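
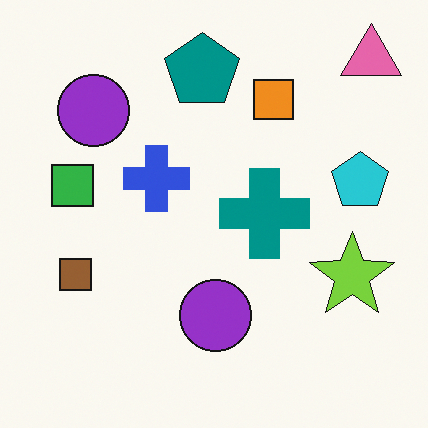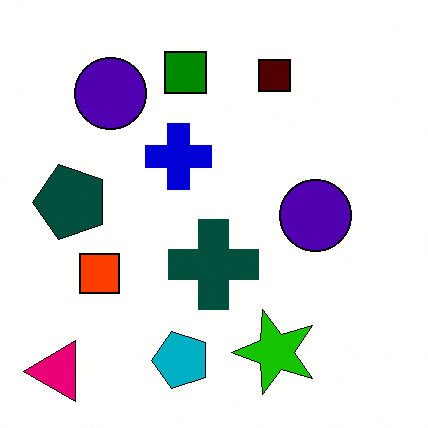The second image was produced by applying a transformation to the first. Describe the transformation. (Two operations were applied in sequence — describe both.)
The second image is the first given much higher contrast, then transposed (reflected across the top-left ↔ bottom-right diagonal).

Tones are pushed away from mid-grey across the whole image — a global contrast change. Shapes have swapped their row and column positions — what was in the top-right is now in the bottom-left — a diagonal reflection.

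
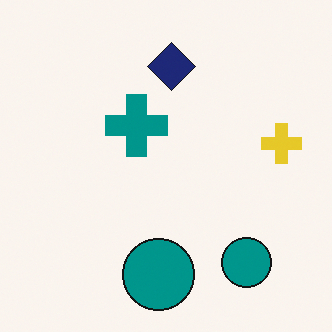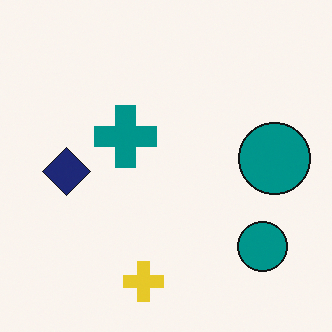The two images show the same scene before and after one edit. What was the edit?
The image was transposed (reflected across the top-left ↔ bottom-right diagonal).

Shapes have swapped their row and column positions — what was in the top-right is now in the bottom-left — a diagonal reflection.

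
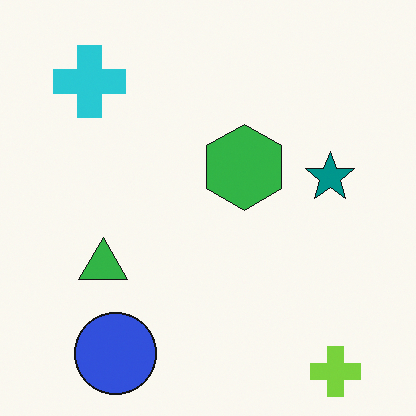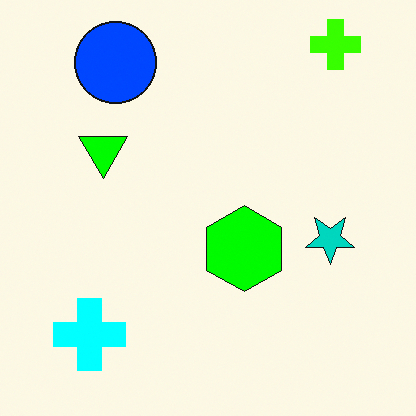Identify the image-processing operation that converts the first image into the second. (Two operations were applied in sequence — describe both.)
Made much more vivid (saturation change), then flipped vertically (top ↔ bottom).

All colors are more vivid — a global saturation change. The lime cross is in the bottom-right of the first image and the top-right of the second — shapes on opposite sides of the horizontal midline have swapped in a mirror flip.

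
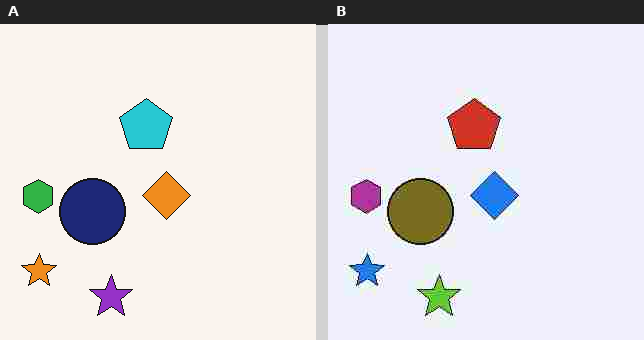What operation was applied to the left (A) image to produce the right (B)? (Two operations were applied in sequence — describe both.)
The image was hue-shifted through roughly half the color wheel, then degraded with heavy JPEG compression.

Every shape's color has rotated by the same amount around the hue wheel — a uniform hue shift. Blocky 8×8 compression artifacts appear around shape edges and the flat background shows ringing — characteristic JPEG degradation.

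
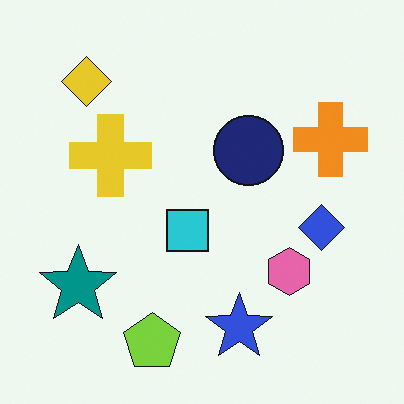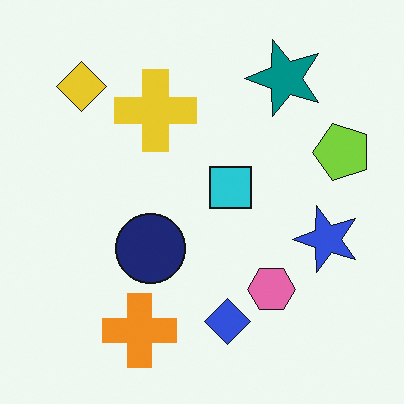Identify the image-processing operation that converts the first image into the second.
Transposed (reflected across the top-left ↔ bottom-right diagonal).

Shapes have swapped their row and column positions — what was in the top-right is now in the bottom-left — a diagonal reflection.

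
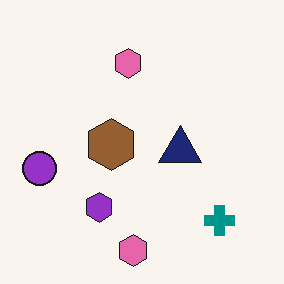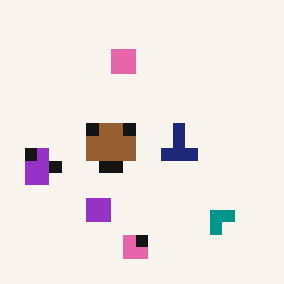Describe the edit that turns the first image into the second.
Coarsely pixelated.

Shapes are reduced to large square blocks; fine edges and outlines are lost — a downscale-then-upscale (mosaic) effect.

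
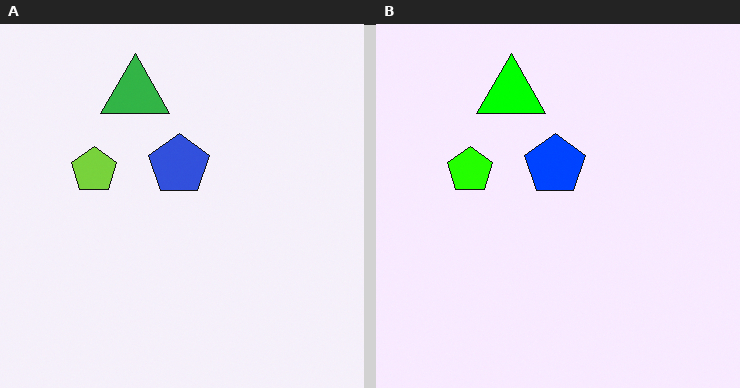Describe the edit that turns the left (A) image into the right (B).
It was heavily oversaturated.

All colors are more vivid — a global saturation change.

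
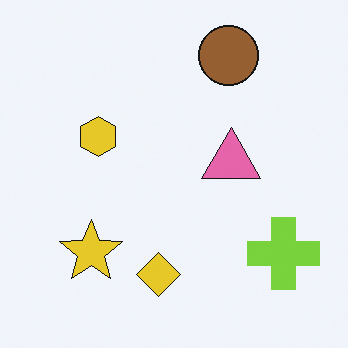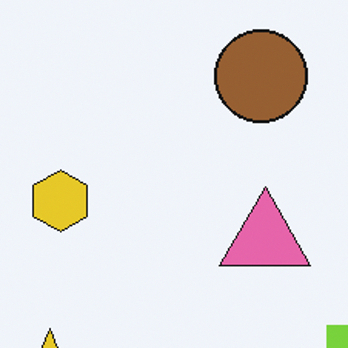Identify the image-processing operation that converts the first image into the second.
The second image is the first cropped slightly and scaled back up.

The visible shapes are larger and the field of view is narrower; shapes near the original edges may be partly or wholly outside the frame — a crop-and-rescale.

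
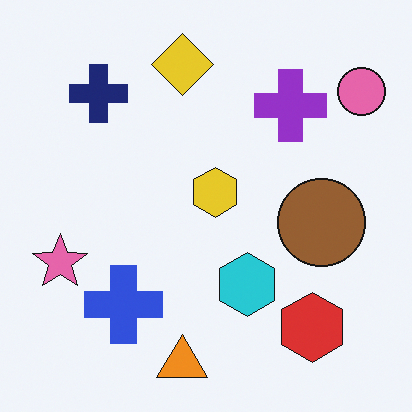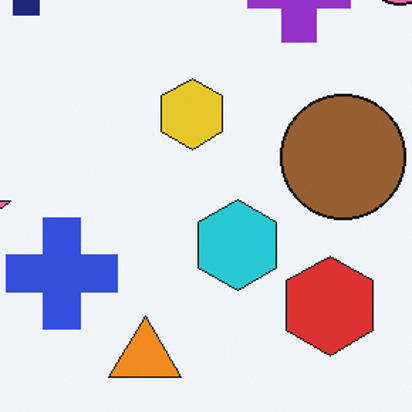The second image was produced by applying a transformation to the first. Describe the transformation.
Cropped to a modestly smaller region and rescaled.

The visible shapes are larger and the field of view is narrower; shapes near the original edges may be partly or wholly outside the frame — a crop-and-rescale.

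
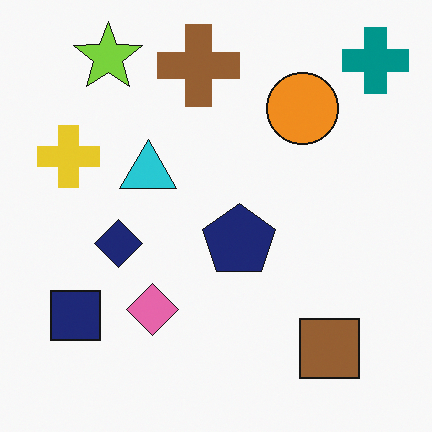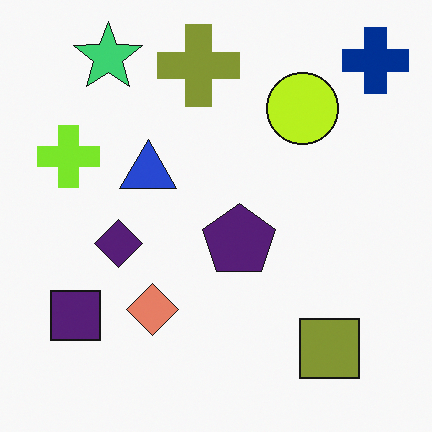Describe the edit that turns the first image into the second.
The second image is the first hue-shifted slightly.

Every shape's color has rotated by the same amount around the hue wheel — a uniform hue shift.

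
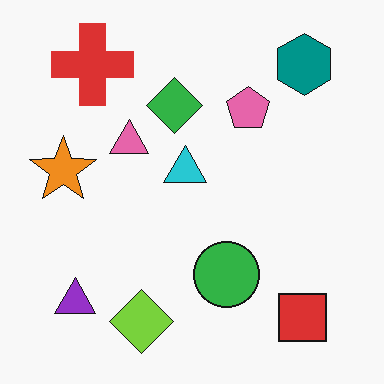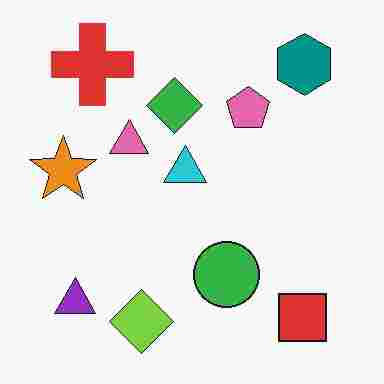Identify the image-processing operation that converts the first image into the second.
The transformation is: degraded with heavy JPEG compression.

Blocky 8×8 compression artifacts appear around shape edges and the flat background shows ringing — characteristic JPEG degradation.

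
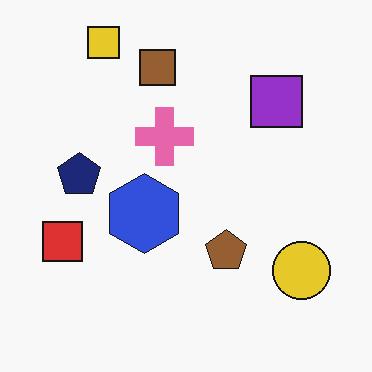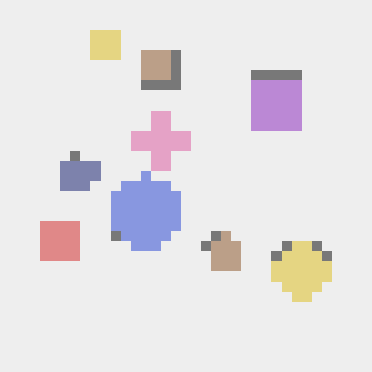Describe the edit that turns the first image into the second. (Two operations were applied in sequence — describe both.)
The transformation is: washed out (contrast reduced), then heavily pixelated into large blocks.

Tones are pushed toward mid-grey across the whole image — a global contrast change. Shapes are reduced to large square blocks; fine edges and outlines are lost — a downscale-then-upscale (mosaic) effect.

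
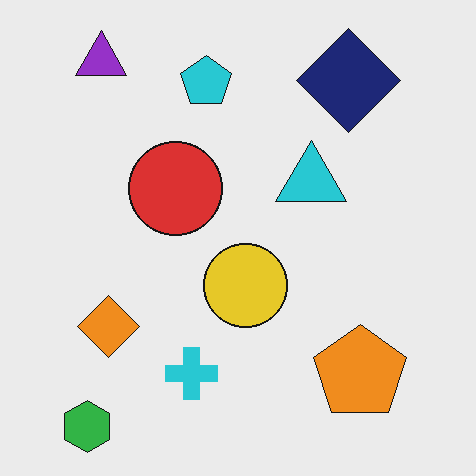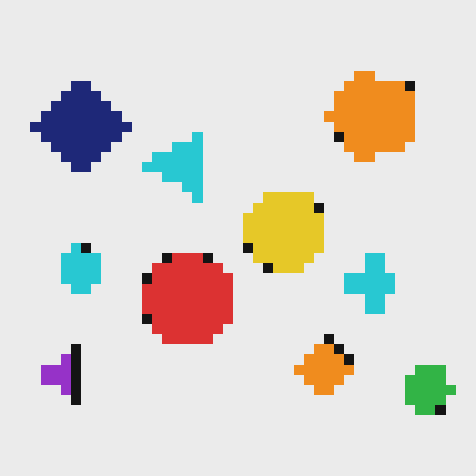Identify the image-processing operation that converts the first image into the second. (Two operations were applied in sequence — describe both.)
The image was heavily pixelated into large blocks, then rotated 90° counter-clockwise.

Shapes are reduced to large square blocks; fine edges and outlines are lost — a downscale-then-upscale (mosaic) effect. The green hexagon sits in the bottom-left of the first image and the bottom-right of the second — consistent with a whole-image 90° counter-clockwise rotation.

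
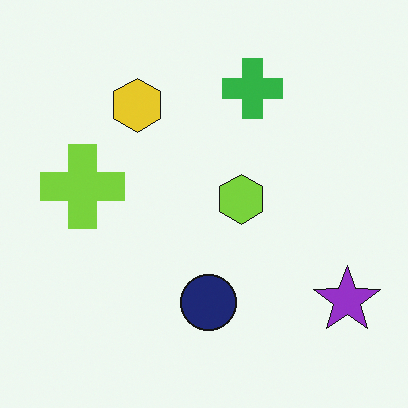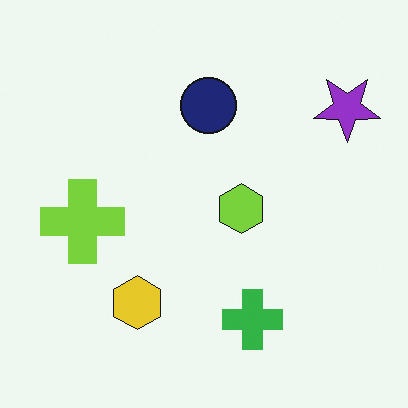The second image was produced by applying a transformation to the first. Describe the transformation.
The image was flipped vertically (top ↔ bottom).

The green cross is in the top of the first image and the bottom of the second — shapes on opposite sides of the horizontal midline have swapped in a mirror flip.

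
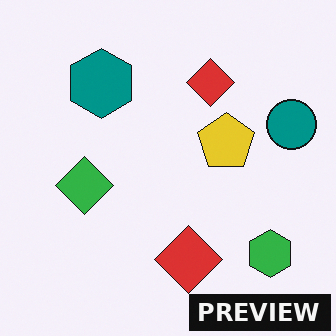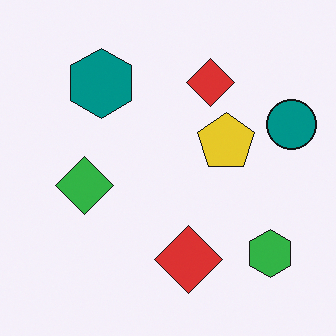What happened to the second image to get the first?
The image was watermarked with the text "PREVIEW" in the lower-right corner.

A dark label reading "PREVIEW" appears in the lower-right corner.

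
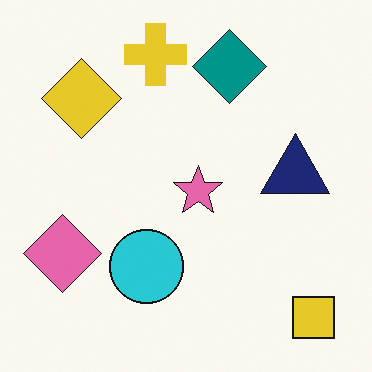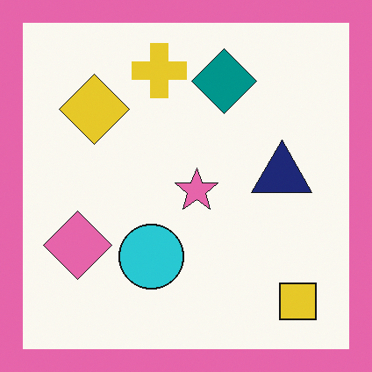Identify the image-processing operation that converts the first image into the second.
This is the original image framed with a pink border.

A solid pink frame runs around the edge of the second image, with the content slightly shrunk inside it.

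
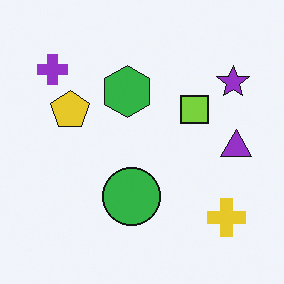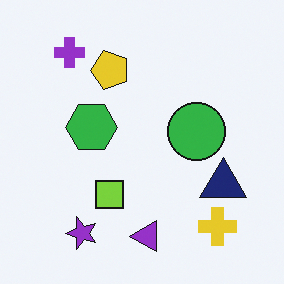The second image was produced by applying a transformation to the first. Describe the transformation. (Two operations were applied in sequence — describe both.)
It was transposed (reflected across the top-left ↔ bottom-right diagonal), then overlaid with an additional navy triangle.

Shapes have swapped their row and column positions — what was in the top-right is now in the bottom-left — a diagonal reflection. A navy triangle appears in the second image that is absent from the first.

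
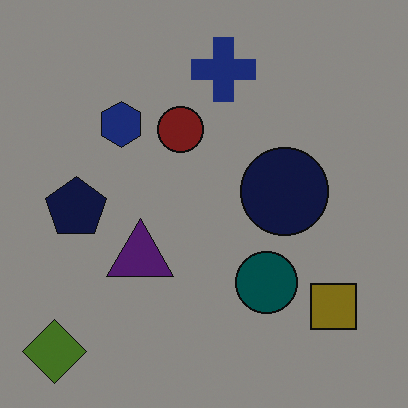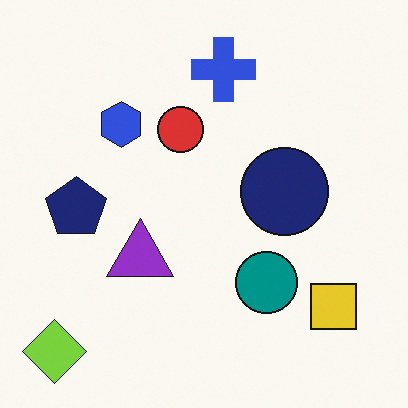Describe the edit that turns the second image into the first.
It was substantially darkened.

Every pixel — background and shapes alike — is uniformly darkened.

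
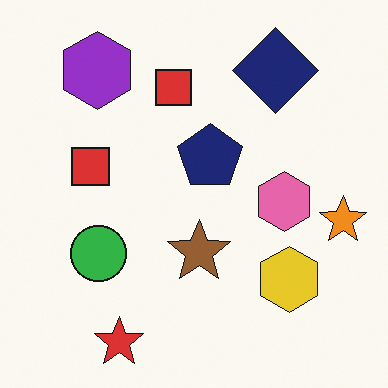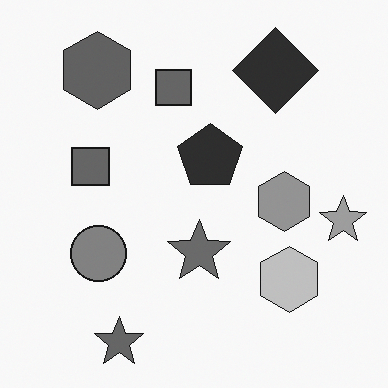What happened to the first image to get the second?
The second image is the first converted to grayscale.

All color is removed — every shape is now a shade of grey.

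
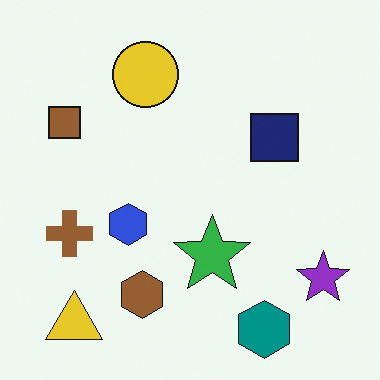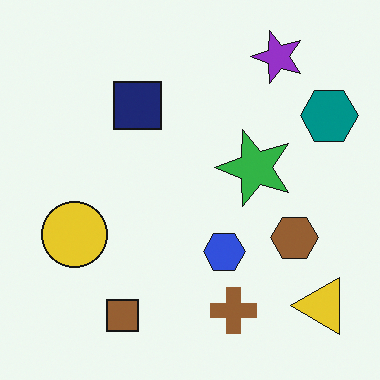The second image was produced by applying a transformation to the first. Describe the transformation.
Rotated 90° counter-clockwise.

The yellow triangle sits in the bottom-left of the first image and the bottom-right of the second — consistent with a whole-image 90° counter-clockwise rotation.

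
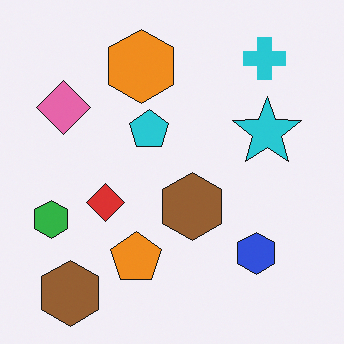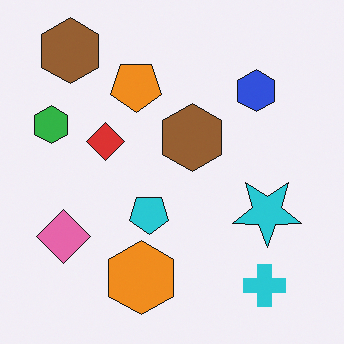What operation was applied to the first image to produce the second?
This is the original image flipped vertically (top ↔ bottom).

The cyan cross is in the top-right of the first image and the bottom-right of the second — shapes on opposite sides of the horizontal midline have swapped in a mirror flip.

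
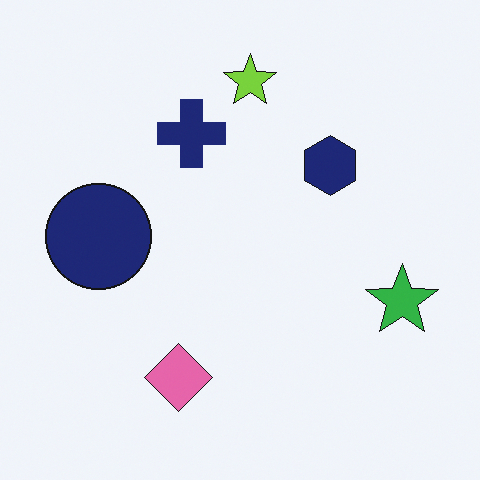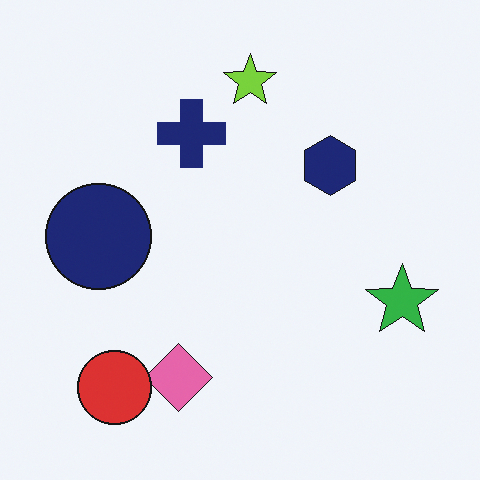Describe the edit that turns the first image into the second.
Overlaid with an additional red circle.

A red circle appears in the second image that is absent from the first.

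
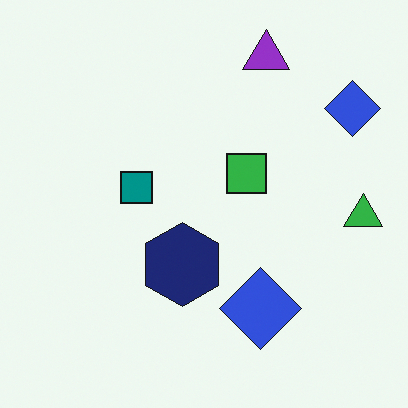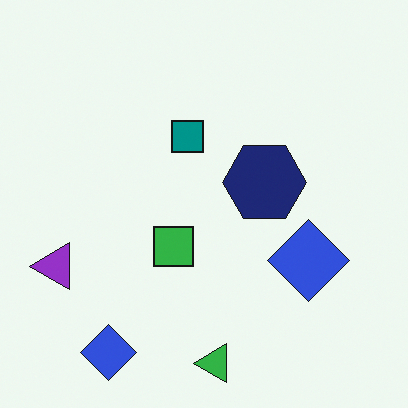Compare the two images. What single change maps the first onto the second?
The transformation is: transposed (reflected across the top-left ↔ bottom-right diagonal).

Shapes have swapped their row and column positions — what was in the top-right is now in the bottom-left — a diagonal reflection.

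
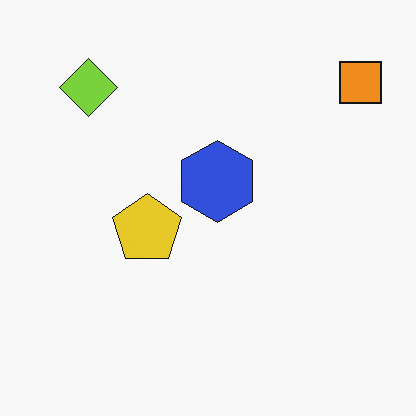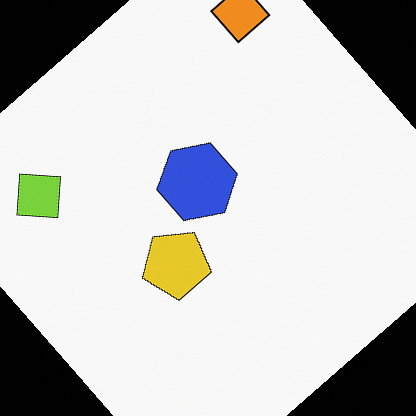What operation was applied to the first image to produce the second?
Rotated counter-clockwise by a large amount — several tens of degrees.

Every shape is tilted by the same angle and the image corners show triangular fill wedges — a whole-image rotation by a non-right angle.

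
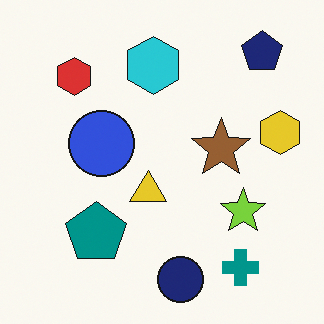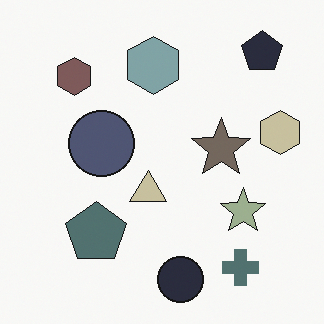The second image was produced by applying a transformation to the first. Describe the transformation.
The transformation is: made much more muted (saturation change).

All colors are more muted and greyish — a global saturation change.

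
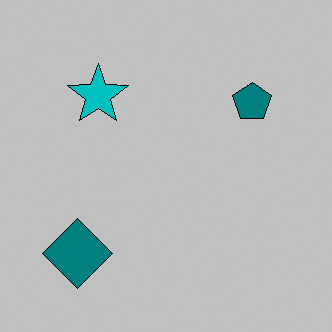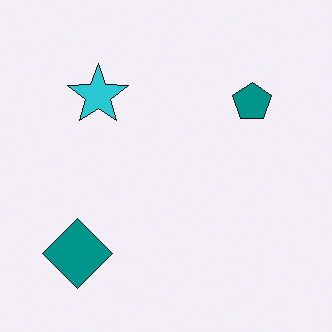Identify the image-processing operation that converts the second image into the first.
The image was aggressively posterized.

Each flat color has snapped to a coarser quantized level — most visibly, the near-white background has dropped to a flat grey.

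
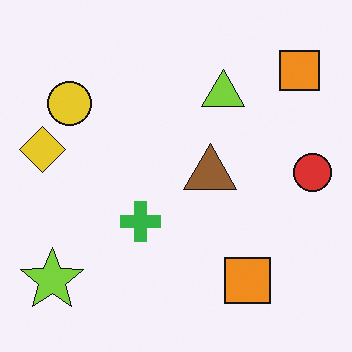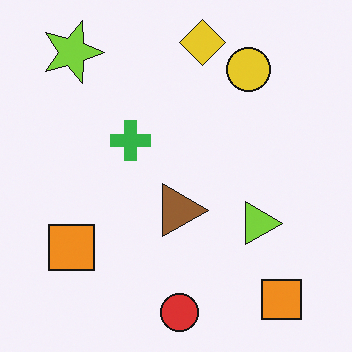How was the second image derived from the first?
The image was rotated 90° clockwise.

The lime star sits in the bottom-left of the first image and the top-left of the second — consistent with a whole-image 90° clockwise rotation.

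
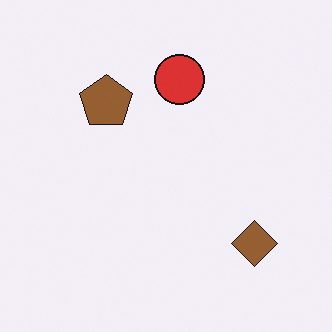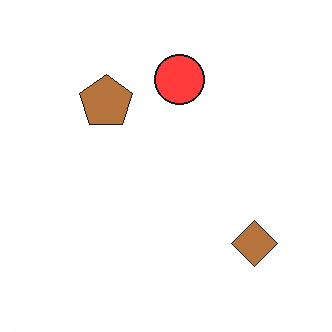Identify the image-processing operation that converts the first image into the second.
This is the original image brightened a little.

Every pixel — background and shapes alike — is uniformly brightened.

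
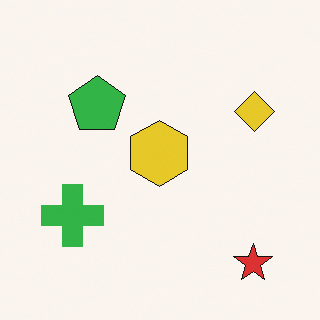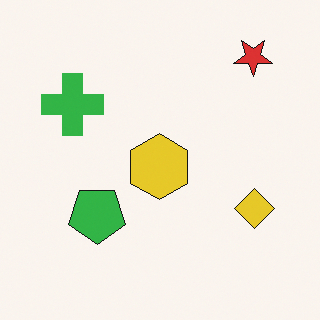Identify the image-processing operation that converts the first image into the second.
This is the original image flipped vertically (top ↔ bottom).

The red star is in the bottom-right of the first image and the top-right of the second — shapes on opposite sides of the horizontal midline have swapped in a mirror flip.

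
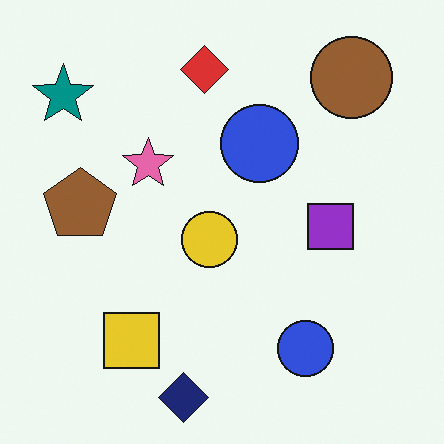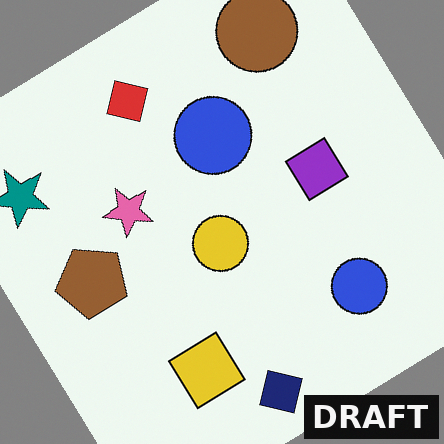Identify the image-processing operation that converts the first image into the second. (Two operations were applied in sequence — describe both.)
It was rotated counter-clockwise by a large amount — several tens of degrees, then watermarked with the text "DRAFT" in the lower-right corner.

Every shape is tilted by the same angle and the image corners show triangular fill wedges — a whole-image rotation by a non-right angle. A dark label reading "DRAFT" appears in the lower-right corner.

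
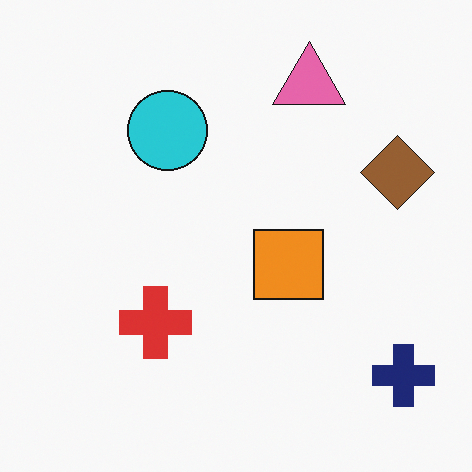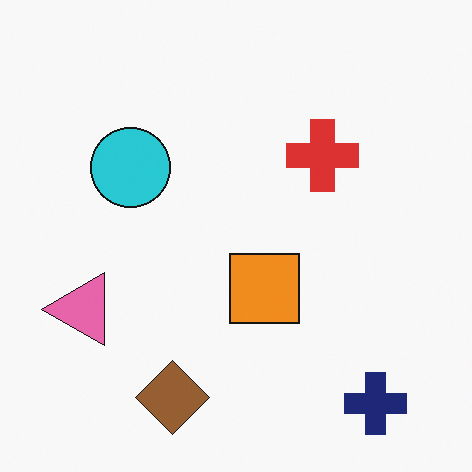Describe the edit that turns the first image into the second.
It was transposed (reflected across the top-left ↔ bottom-right diagonal).

Shapes have swapped their row and column positions — what was in the top-right is now in the bottom-left — a diagonal reflection.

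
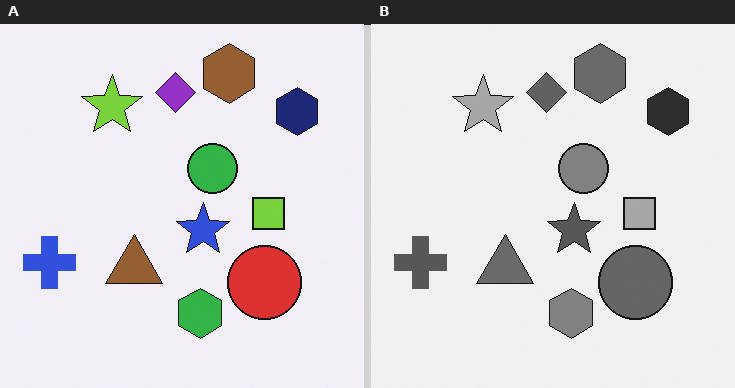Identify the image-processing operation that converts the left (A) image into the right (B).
Converted to grayscale.

All color is removed — every shape is now a shade of grey.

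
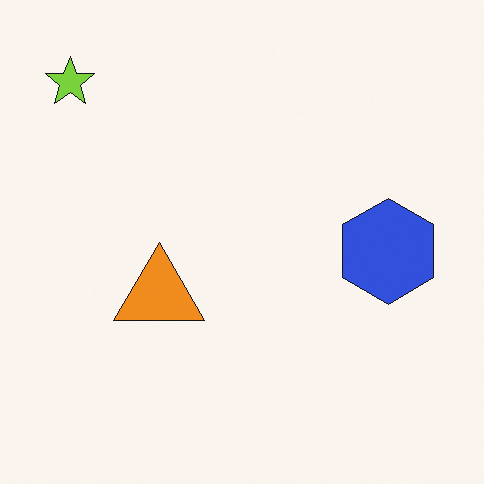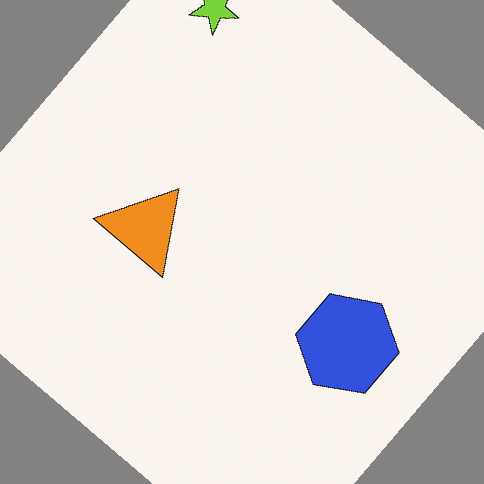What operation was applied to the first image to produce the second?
It was rotated clockwise by a large amount — several tens of degrees.

Every shape is tilted by the same angle and the image corners show triangular fill wedges — a whole-image rotation by a non-right angle.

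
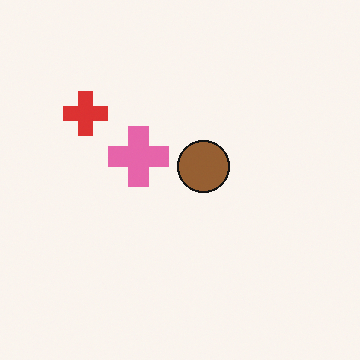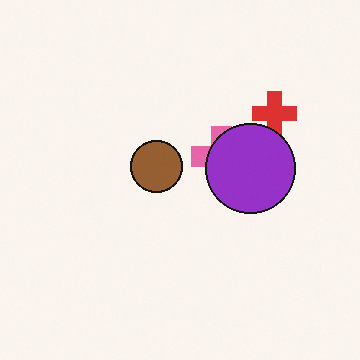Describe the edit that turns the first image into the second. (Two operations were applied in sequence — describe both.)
This is the original image flipped horizontally (left ↔ right), then overlaid with an additional purple circle.

The red cross is in the top-left of the first image and the top-right of the second — shapes on opposite sides of the vertical midline have swapped in a mirror flip. A purple circle appears in the second image that is absent from the first.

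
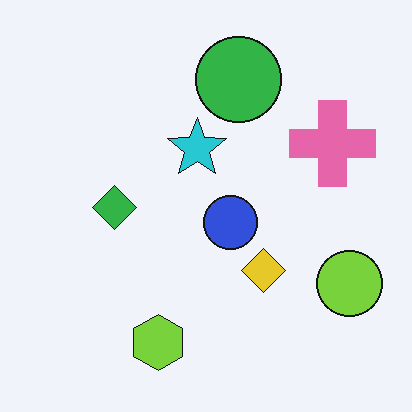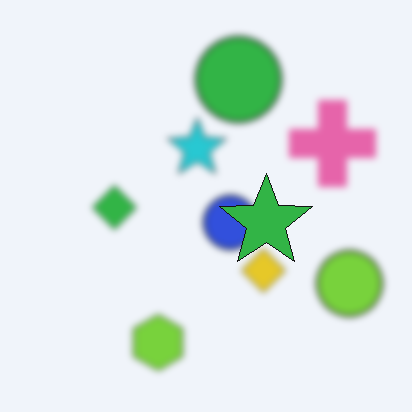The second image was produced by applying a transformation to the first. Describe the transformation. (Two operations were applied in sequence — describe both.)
The image was noticeably gaussian-blurred, then overlaid with an additional green star.

Shape edges and outlines are uniformly softened across the whole image. A green star appears in the second image that is absent from the first.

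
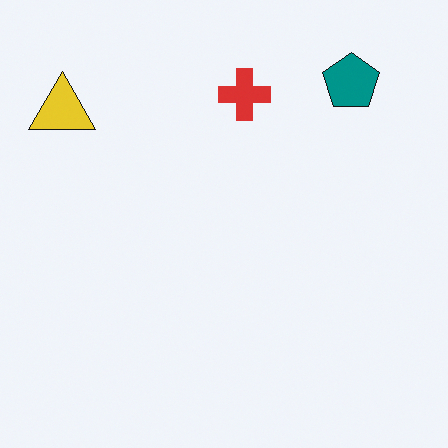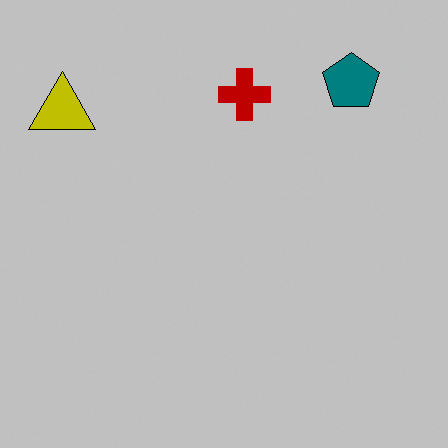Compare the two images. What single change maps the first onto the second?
The image was heavily posterized to just a handful of flat colors.

Each flat color has snapped to a coarser quantized level — most visibly, the near-white background has dropped to a flat grey.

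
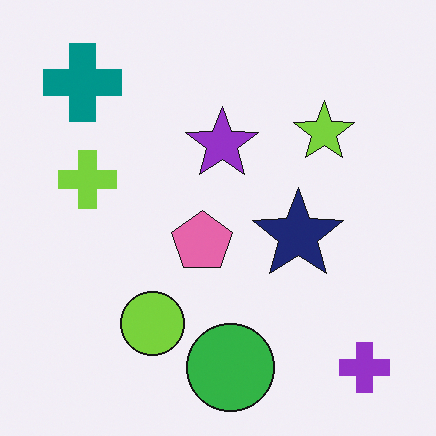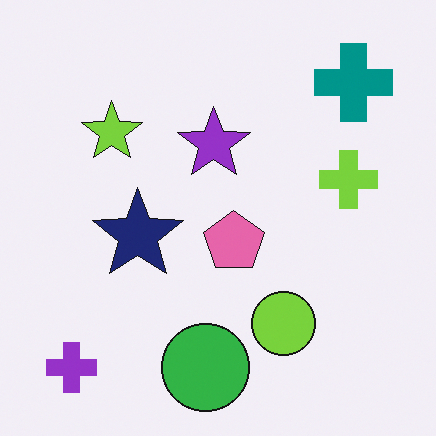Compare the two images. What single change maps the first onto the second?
The transformation is: flipped horizontally (left ↔ right).

The purple cross is in the bottom-right of the first image and the bottom-left of the second — shapes on opposite sides of the vertical midline have swapped in a mirror flip.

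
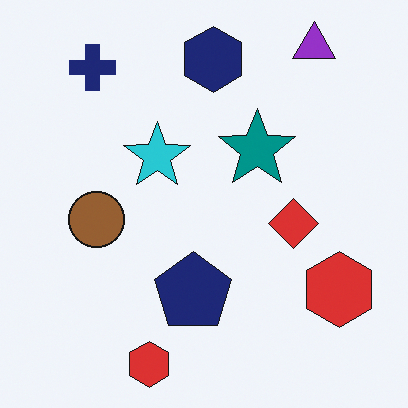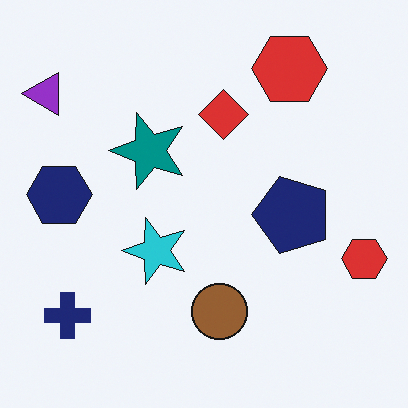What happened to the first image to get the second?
Rotated 90° counter-clockwise.

The purple triangle sits in the top-right of the first image and the top-left of the second — consistent with a whole-image 90° counter-clockwise rotation.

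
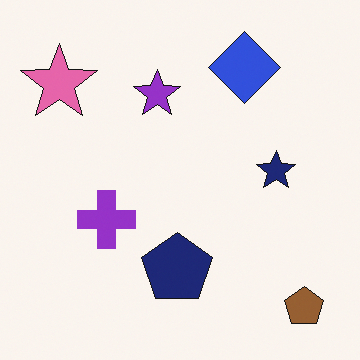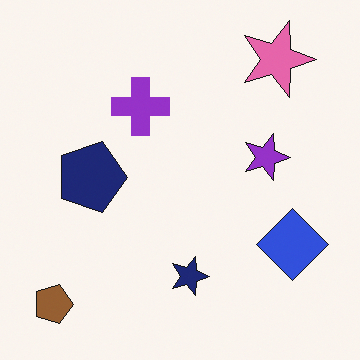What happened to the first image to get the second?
The second image is the first rotated 90° clockwise.

The brown pentagon sits in the bottom-right of the first image and the bottom-left of the second — consistent with a whole-image 90° clockwise rotation.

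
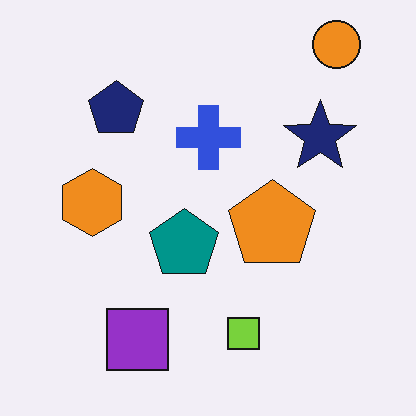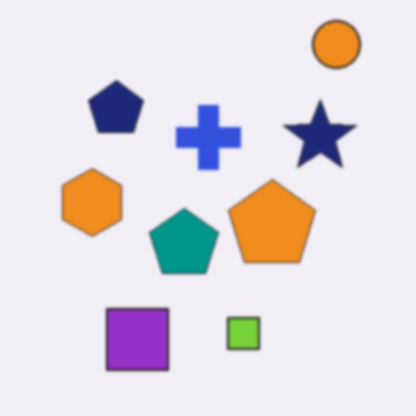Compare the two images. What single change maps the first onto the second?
It was slightly softened.

Shape edges and outlines are uniformly softened across the whole image.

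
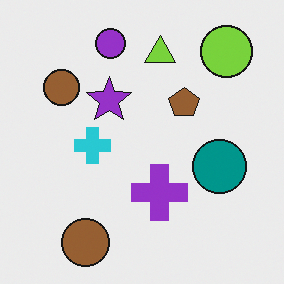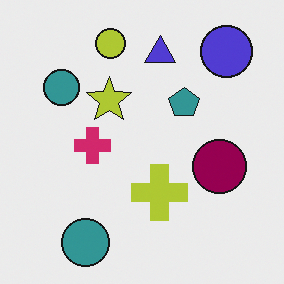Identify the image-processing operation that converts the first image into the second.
This is the original image hue-shifted by a moderate amount.

Every shape's color has rotated by the same amount around the hue wheel — a uniform hue shift.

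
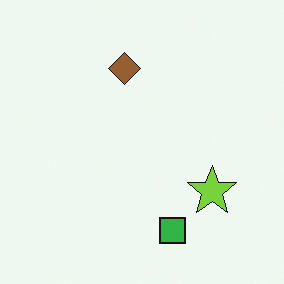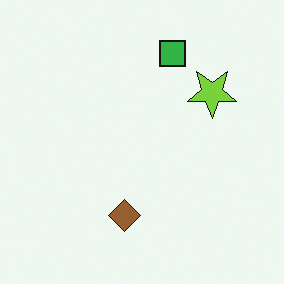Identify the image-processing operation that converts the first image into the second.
It was flipped vertically (top ↔ bottom).

The green square is in the bottom of the first image and the top of the second — shapes on opposite sides of the horizontal midline have swapped in a mirror flip.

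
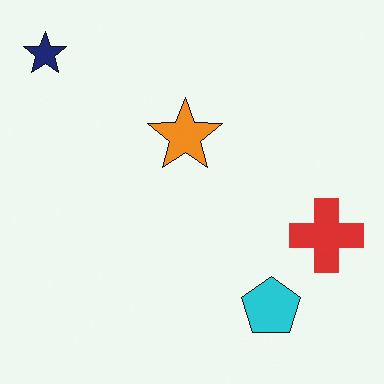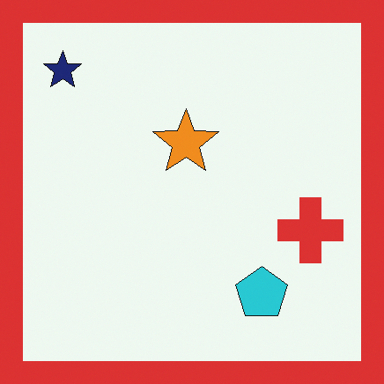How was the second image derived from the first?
It was framed with a red border.

A solid red frame runs around the edge of the second image, with the content slightly shrunk inside it.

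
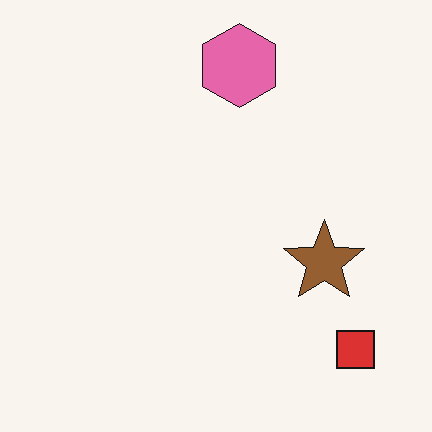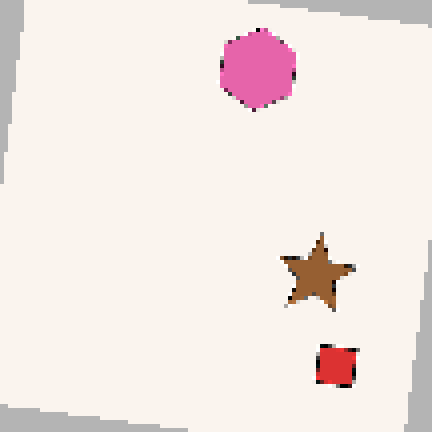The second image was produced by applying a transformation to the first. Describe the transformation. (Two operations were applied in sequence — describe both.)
Rotated clockwise by a few degrees, then lightly pixelated (a mild mosaic effect).

Every shape is tilted by the same angle and the image corners show triangular fill wedges — a whole-image rotation by a non-right angle. Shapes are reduced to large square blocks; fine edges and outlines are lost — a downscale-then-upscale (mosaic) effect.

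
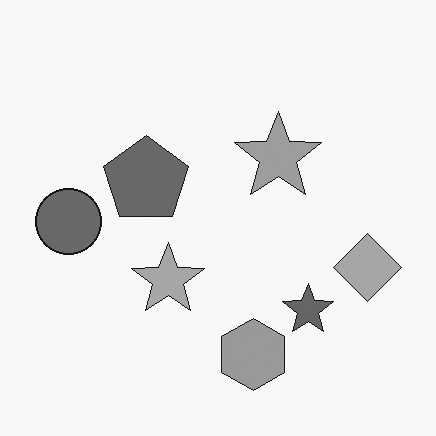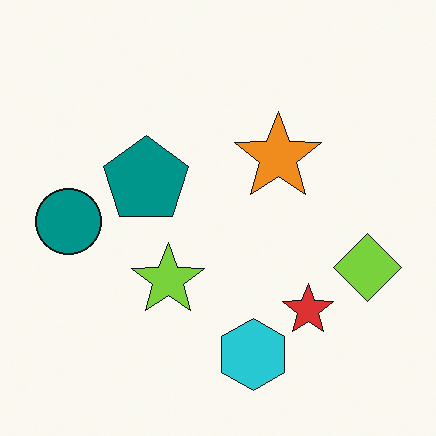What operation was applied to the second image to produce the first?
Converted to grayscale.

All color is removed — every shape is now a shade of grey.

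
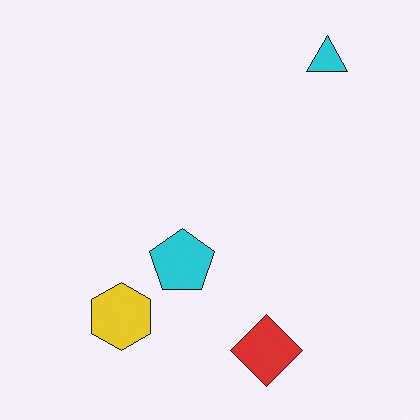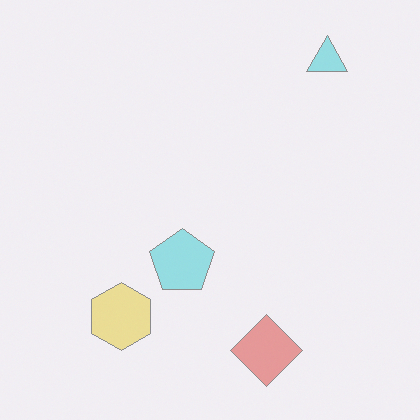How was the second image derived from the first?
This is the original image washed out (contrast reduced).

Tones are pushed toward mid-grey across the whole image — a global contrast change.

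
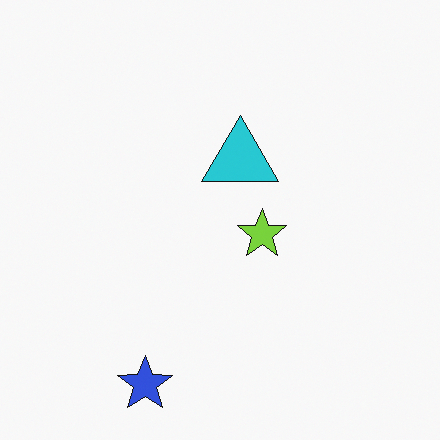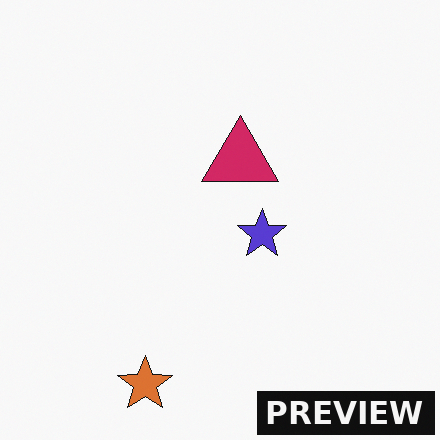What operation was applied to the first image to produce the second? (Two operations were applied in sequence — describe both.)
The transformation is: hue-shifted by a moderate amount, then watermarked with the text "PREVIEW" in the lower-right corner.

Every shape's color has rotated by the same amount around the hue wheel — a uniform hue shift. A dark label reading "PREVIEW" appears in the lower-right corner.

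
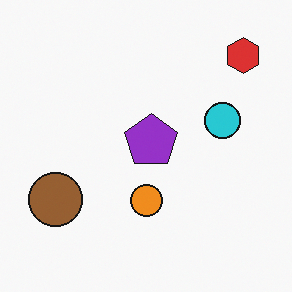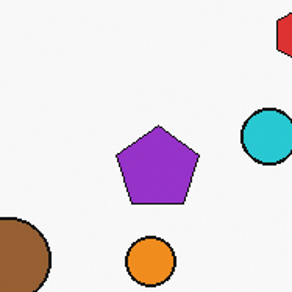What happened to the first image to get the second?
Cropped to a modestly smaller region and rescaled.

The visible shapes are larger and the field of view is narrower; shapes near the original edges may be partly or wholly outside the frame — a crop-and-rescale.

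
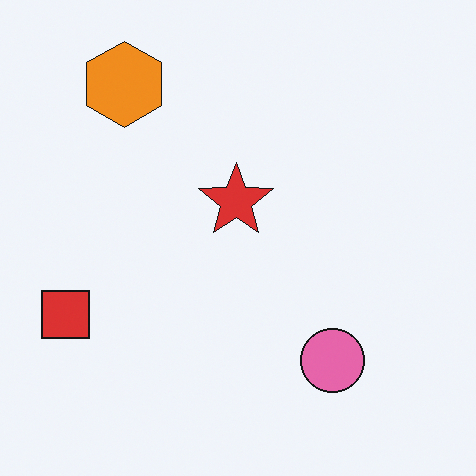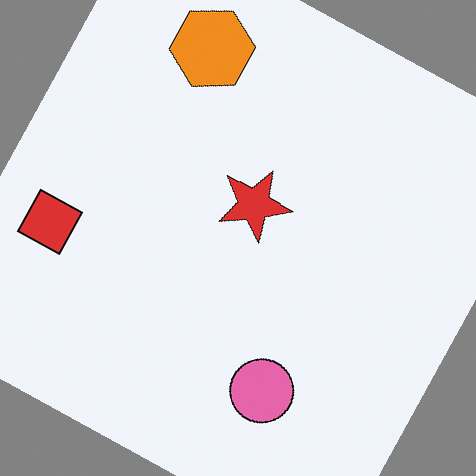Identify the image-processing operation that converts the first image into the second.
The image was rotated clockwise by a moderate amount.

Every shape is tilted by the same angle and the image corners show triangular fill wedges — a whole-image rotation by a non-right angle.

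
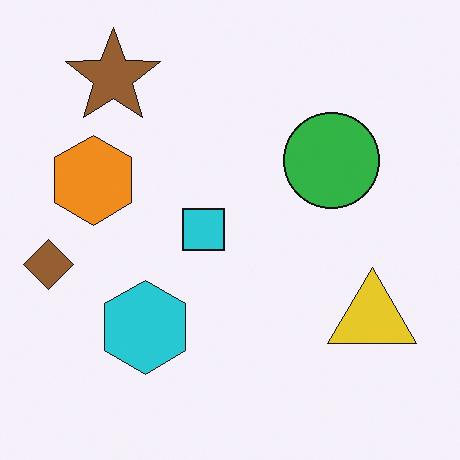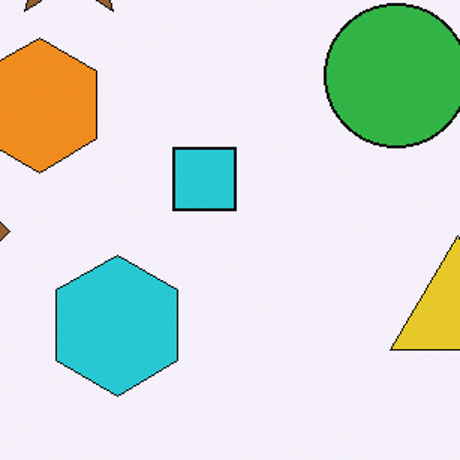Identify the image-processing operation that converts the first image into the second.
This is the original image cropped slightly and scaled back up.

The visible shapes are larger and the field of view is narrower; shapes near the original edges may be partly or wholly outside the frame — a crop-and-rescale.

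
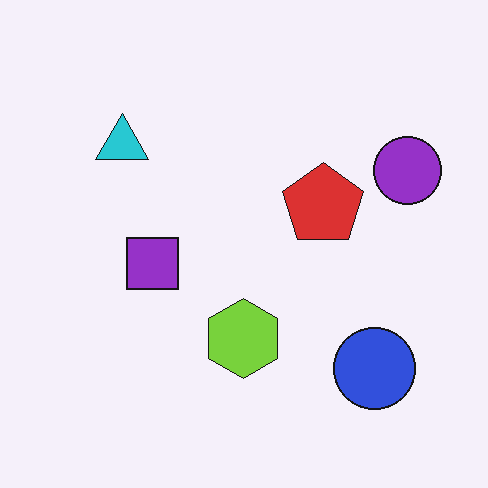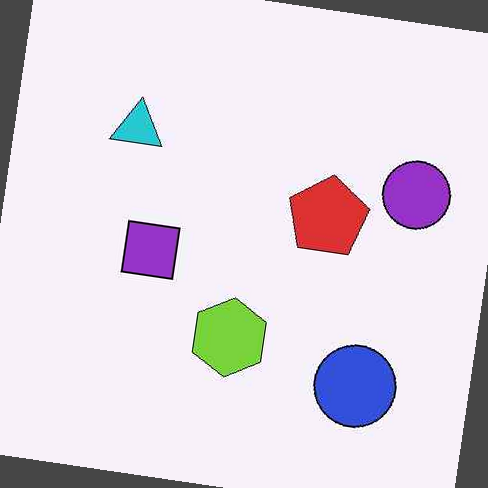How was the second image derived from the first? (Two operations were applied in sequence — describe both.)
This is the original image given moderate JPEG compression, then rotated clockwise by a slight angle.

Blocky 8×8 compression artifacts appear around shape edges and the flat background shows ringing — characteristic JPEG degradation. Every shape is tilted by the same angle and the image corners show triangular fill wedges — a whole-image rotation by a non-right angle.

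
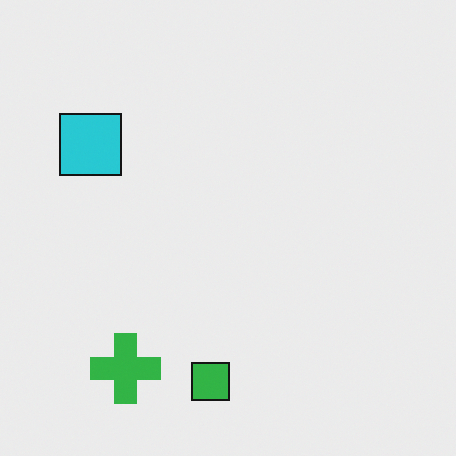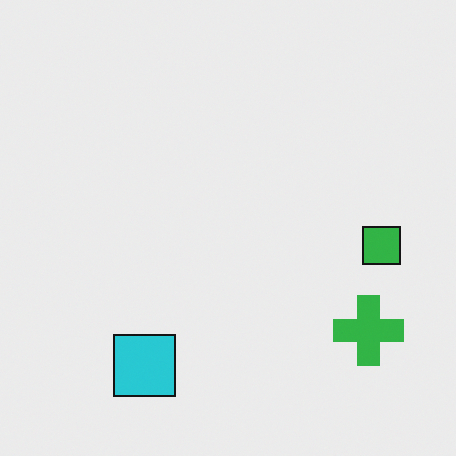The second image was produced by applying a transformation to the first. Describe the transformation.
It was rotated 90° counter-clockwise.

The green cross sits in the bottom-left of the first image and the bottom-right of the second — consistent with a whole-image 90° counter-clockwise rotation.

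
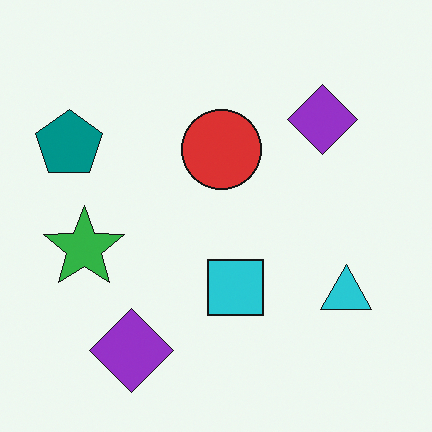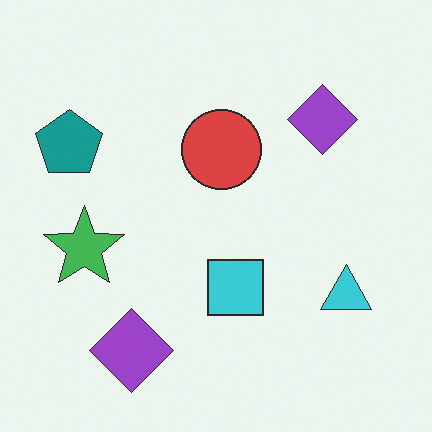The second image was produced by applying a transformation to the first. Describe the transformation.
It was given slightly reduced contrast.

Tones are pushed toward mid-grey across the whole image — a global contrast change.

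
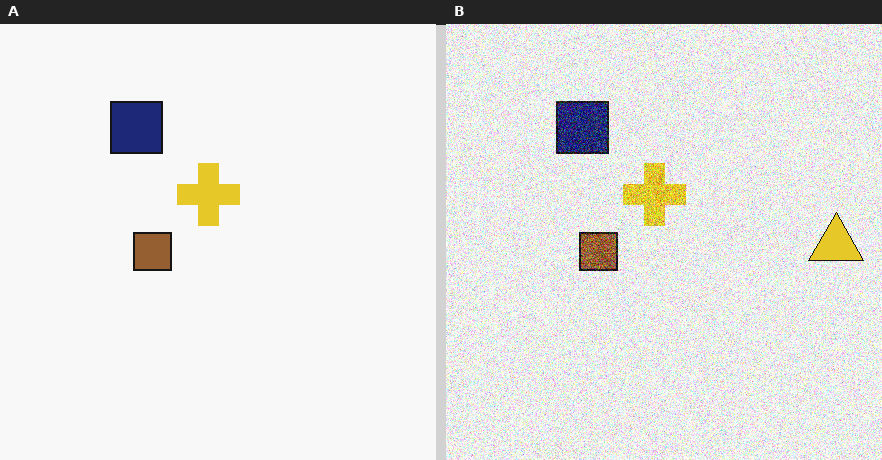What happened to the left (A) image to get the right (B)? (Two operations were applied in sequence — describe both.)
The transformation is: degraded with heavy additive noise, then overlaid with an additional yellow triangle.

Random speckle covers the whole image, including the flat background. A yellow triangle appears in the right (B) image that is absent from the left (A).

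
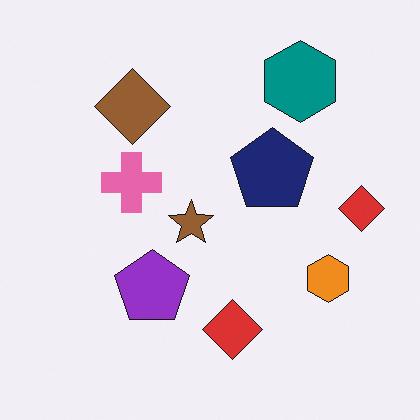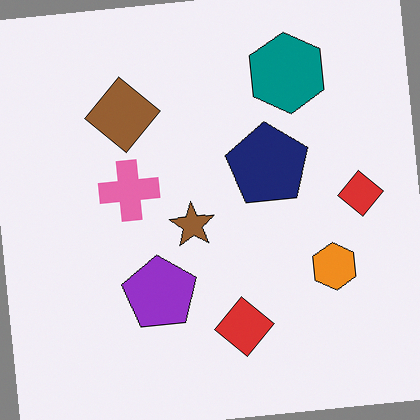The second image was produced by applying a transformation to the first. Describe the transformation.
The second image is the first rotated counter-clockwise by a few degrees.

Every shape is tilted by the same angle and the image corners show triangular fill wedges — a whole-image rotation by a non-right angle.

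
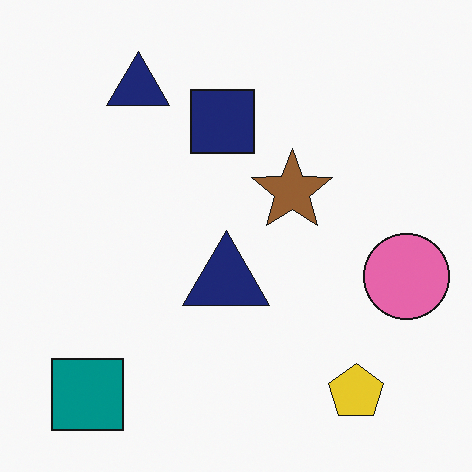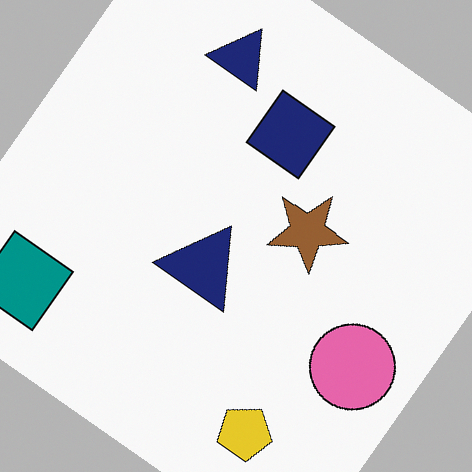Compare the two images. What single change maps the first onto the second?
Rotated clockwise by a large amount — several tens of degrees.

Every shape is tilted by the same angle and the image corners show triangular fill wedges — a whole-image rotation by a non-right angle.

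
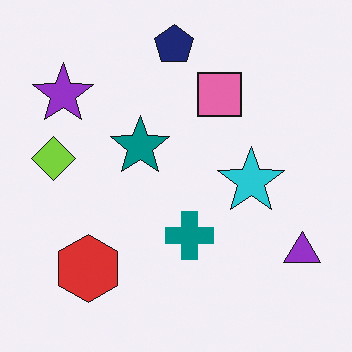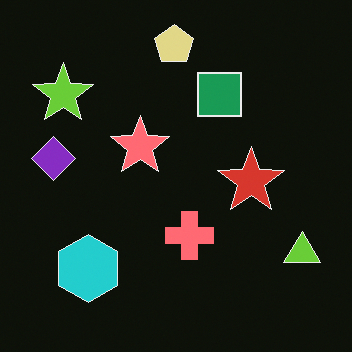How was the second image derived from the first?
The second image is the first color-inverted (negative).

The light background has become dark and every shape's color is its complement — a photographic negative.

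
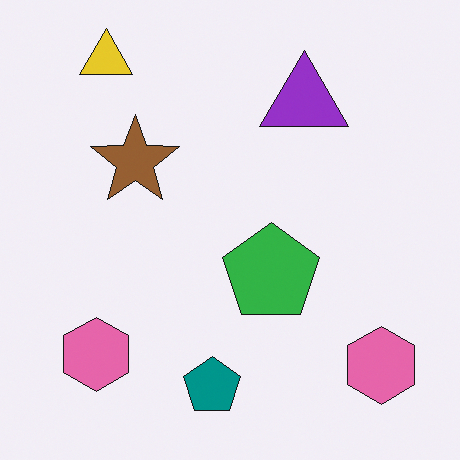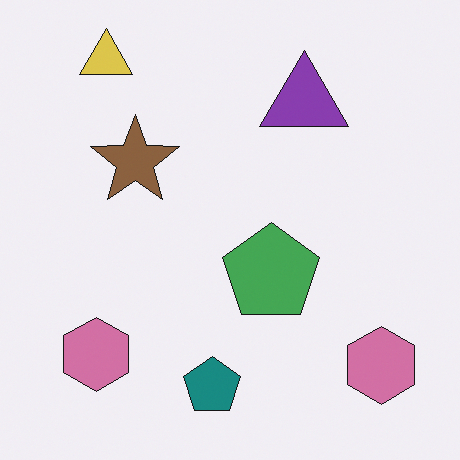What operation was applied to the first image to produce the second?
The second image is the first slightly desaturated.

All colors are more muted and greyish — a global saturation change.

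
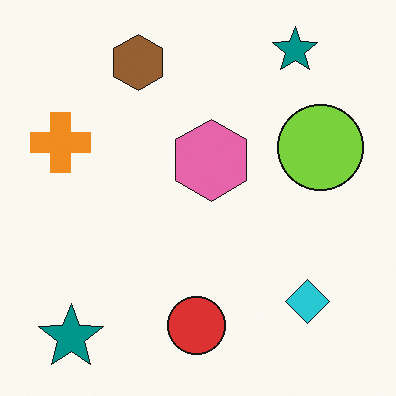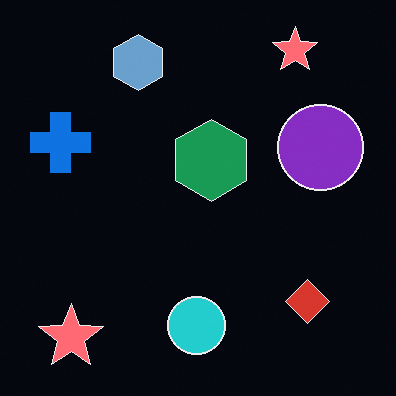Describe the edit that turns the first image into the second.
This is the original image color-inverted (negative).

The light background has become dark and every shape's color is its complement — a photographic negative.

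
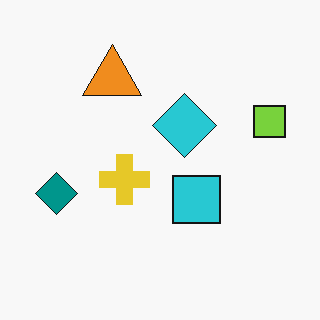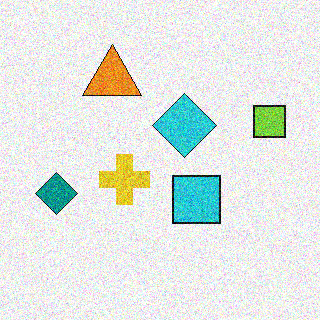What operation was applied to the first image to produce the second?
The transformation is: degraded with strong gaussian noise.

Random speckle covers the whole image, including the flat background.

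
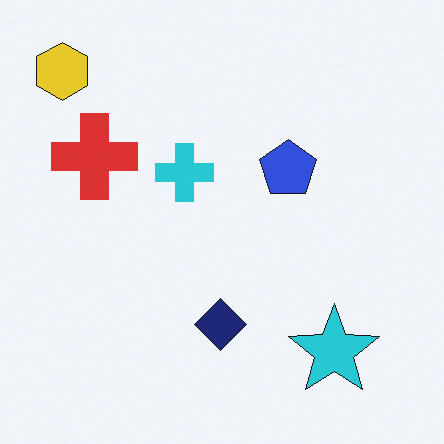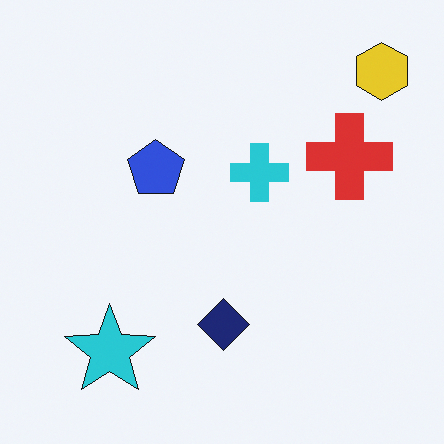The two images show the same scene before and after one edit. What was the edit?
Flipped horizontally (left ↔ right).

The yellow hexagon is in the top-left of the first image and the top-right of the second — shapes on opposite sides of the vertical midline have swapped in a mirror flip.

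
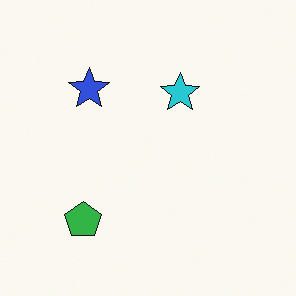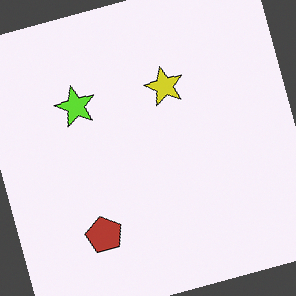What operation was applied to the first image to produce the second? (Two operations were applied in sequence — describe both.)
It was hue-shifted through roughly half the color wheel, then rotated counter-clockwise by a moderate amount.

Every shape's color has rotated by the same amount around the hue wheel — a uniform hue shift. Every shape is tilted by the same angle and the image corners show triangular fill wedges — a whole-image rotation by a non-right angle.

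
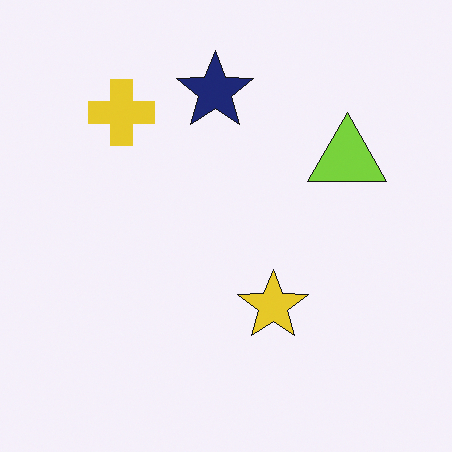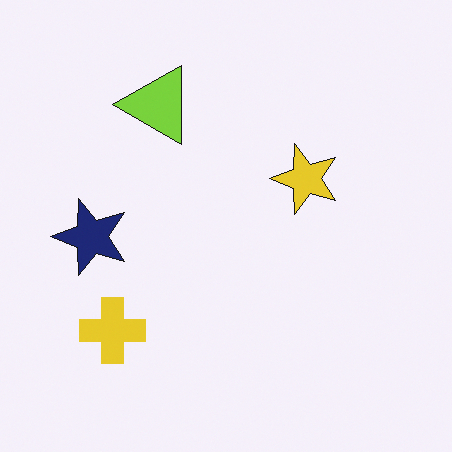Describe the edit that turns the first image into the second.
The image was rotated 90° counter-clockwise.

The yellow cross sits in the top-left of the first image and the bottom-left of the second — consistent with a whole-image 90° counter-clockwise rotation.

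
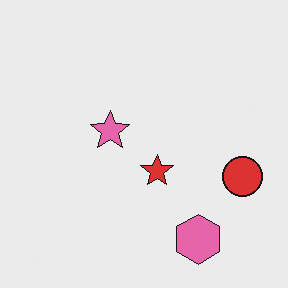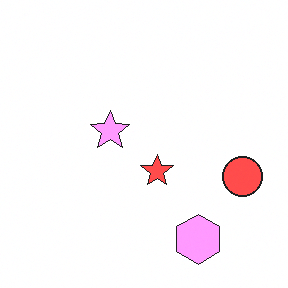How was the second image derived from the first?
It was brightened a lot.

Every pixel — background and shapes alike — is uniformly brightened.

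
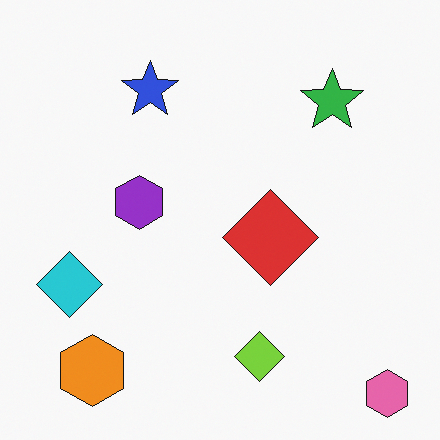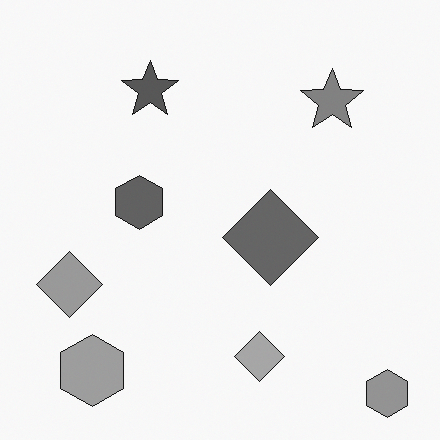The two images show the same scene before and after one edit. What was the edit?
Converted to grayscale.

All color is removed — every shape is now a shade of grey.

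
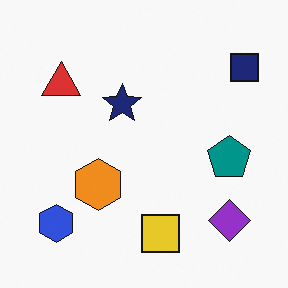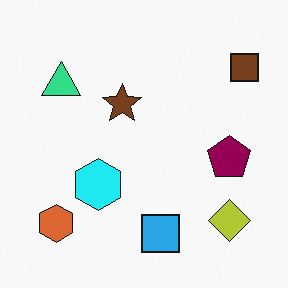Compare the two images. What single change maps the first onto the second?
The image was hue-shifted noticeably.

Every shape's color has rotated by the same amount around the hue wheel — a uniform hue shift.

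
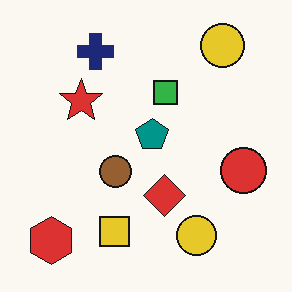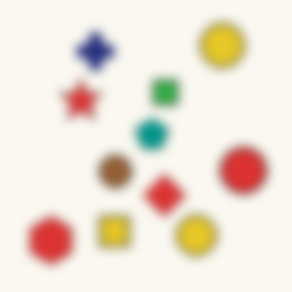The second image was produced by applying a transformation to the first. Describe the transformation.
Strongly gaussian-blurred.

Shape edges and outlines are uniformly softened across the whole image.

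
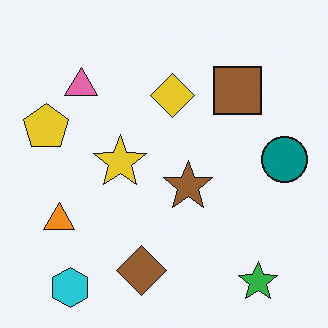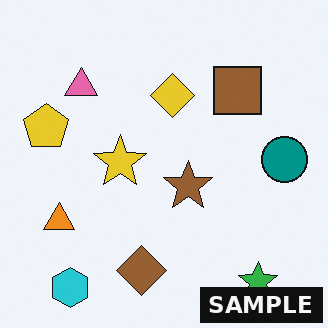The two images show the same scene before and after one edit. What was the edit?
It was watermarked with the text "SAMPLE" in the lower-right corner.

A dark label reading "SAMPLE" appears in the lower-right corner.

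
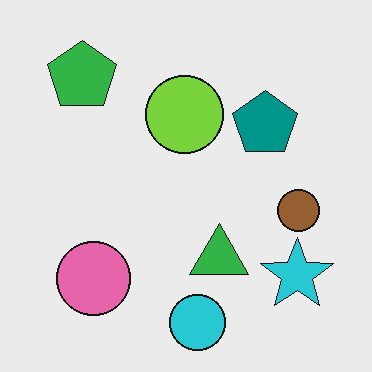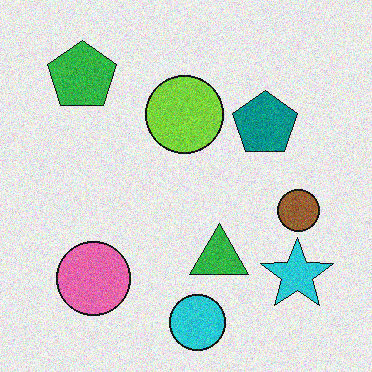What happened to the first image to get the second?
Degraded with visible gaussian noise.

Random speckle covers the whole image, including the flat background.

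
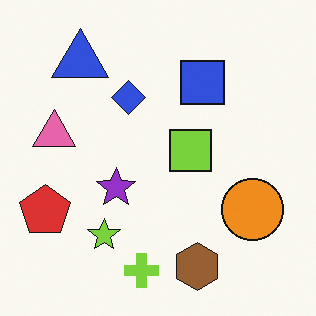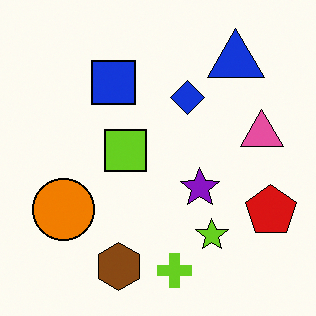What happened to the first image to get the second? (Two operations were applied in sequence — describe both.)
The transformation is: flipped horizontally (left ↔ right), then given slightly increased contrast.

The red pentagon is in the bottom-left of the first image and the bottom-right of the second — shapes on opposite sides of the vertical midline have swapped in a mirror flip. Tones are pushed away from mid-grey across the whole image — a global contrast change.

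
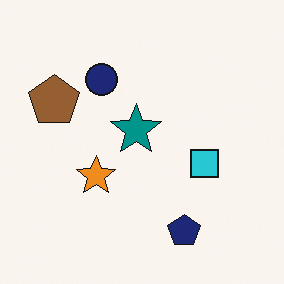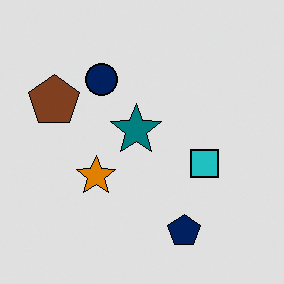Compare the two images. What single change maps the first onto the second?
The image was moderately posterized.

Each flat color has snapped to a coarser quantized level — most visibly, the near-white background has dropped to a flat grey.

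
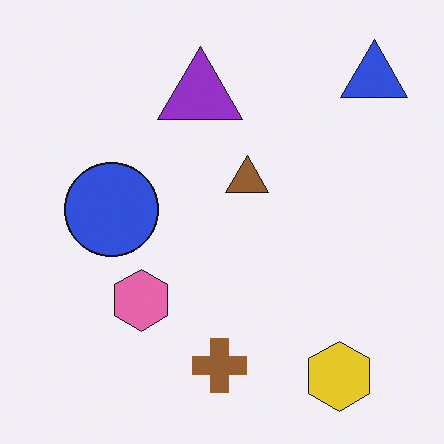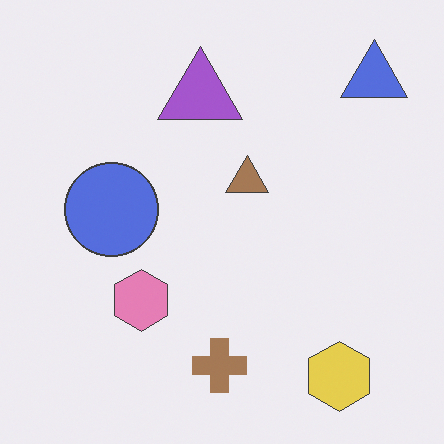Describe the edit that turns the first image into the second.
This is the original image given slightly reduced contrast.

Tones are pushed toward mid-grey across the whole image — a global contrast change.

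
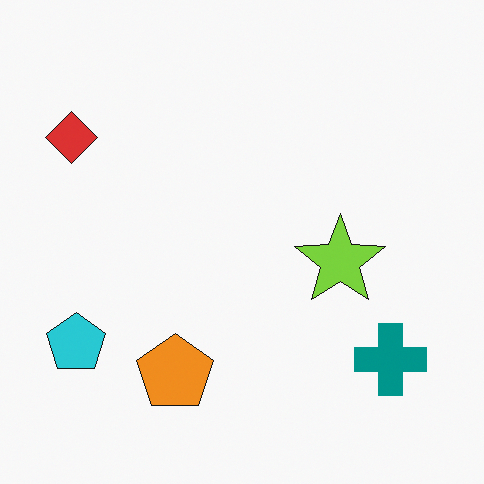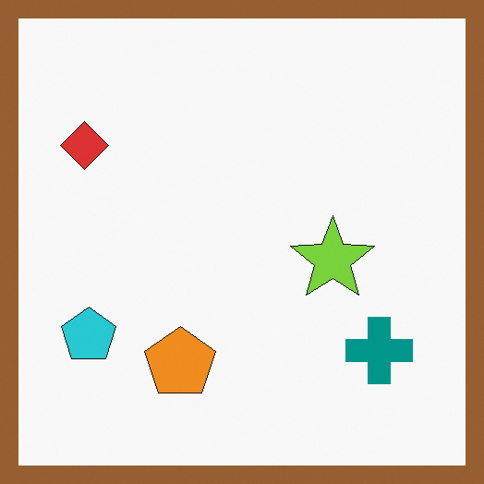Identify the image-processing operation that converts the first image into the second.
The image was framed with a brown border.

A solid brown frame runs around the edge of the second image, with the content slightly shrunk inside it.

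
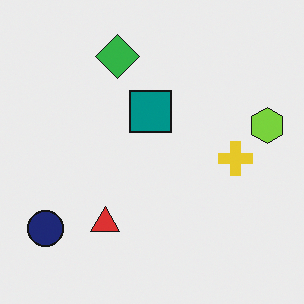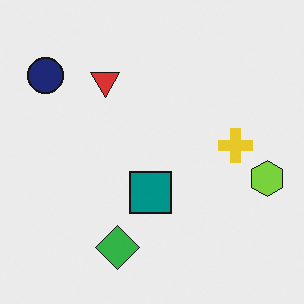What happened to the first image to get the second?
The transformation is: flipped vertically (top ↔ bottom).

The green diamond is in the top of the first image and the bottom of the second — shapes on opposite sides of the horizontal midline have swapped in a mirror flip.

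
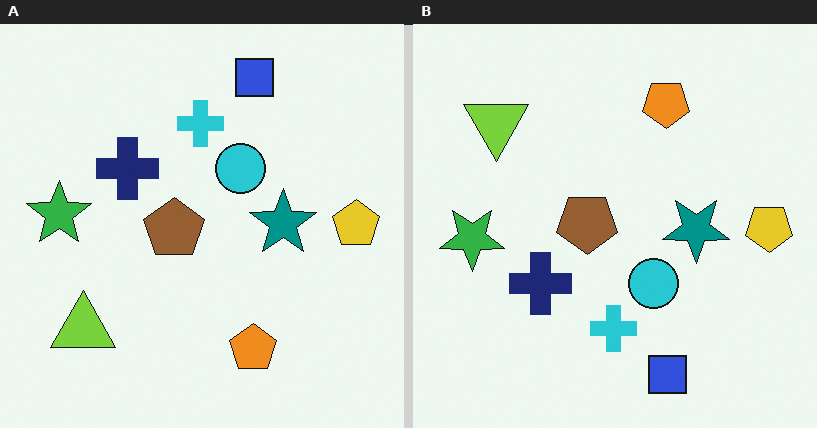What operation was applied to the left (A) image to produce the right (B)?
Flipped vertically (top ↔ bottom).

The blue square is in the top of the left (A) image and the bottom of the right (B) — shapes on opposite sides of the horizontal midline have swapped in a mirror flip.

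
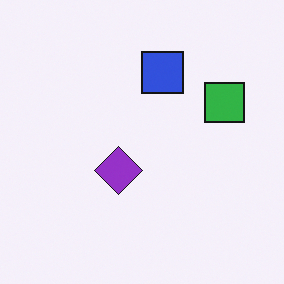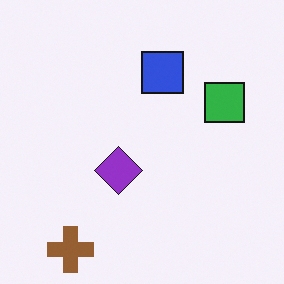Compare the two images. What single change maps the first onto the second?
This is the original image overlaid with an additional brown cross.

A brown cross appears in the second image that is absent from the first.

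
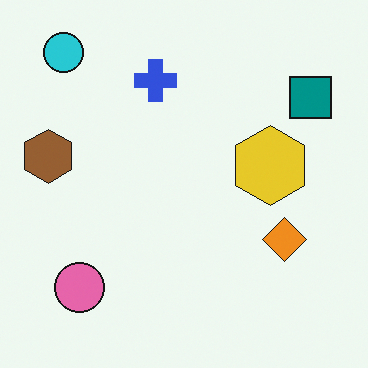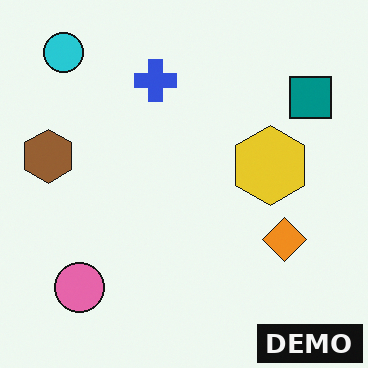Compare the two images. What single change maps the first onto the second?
The transformation is: watermarked with the text "DEMO" in the lower-right corner.

A dark label reading "DEMO" appears in the lower-right corner.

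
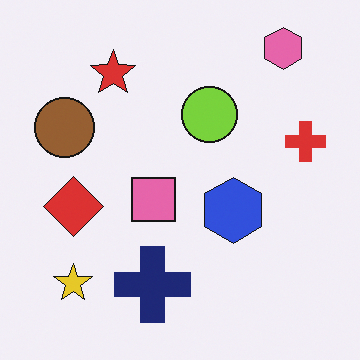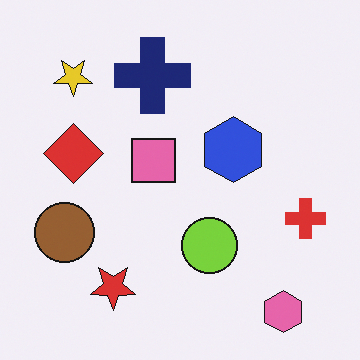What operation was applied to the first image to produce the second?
Flipped vertically (top ↔ bottom).

The pink hexagon is in the top-right of the first image and the bottom-right of the second — shapes on opposite sides of the horizontal midline have swapped in a mirror flip.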